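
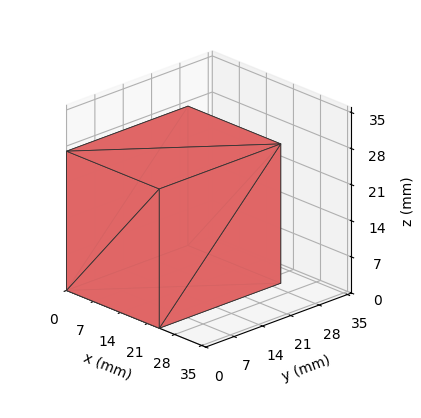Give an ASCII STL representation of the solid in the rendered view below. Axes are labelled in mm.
Reading the render: the shape is a rectangular box, roughly 24 × 30 mm footprint and 27 mm tall (dimensions read to the nearest mm from the axis ticks). For the STL, each face is triangulated and given an outward normal.

solid part
  facet normal 0.0000 0.0000 -1.0000
    outer loop
      vertex 24.0 30.0 0.0
      vertex 24.0 0.0 0.0
      vertex 0.0 0.0 0.0
    endloop
  endfacet
  facet normal 0.0000 0.0000 -1.0000
    outer loop
      vertex 0.0 30.0 0.0
      vertex 24.0 30.0 0.0
      vertex 0.0 0.0 0.0
    endloop
  endfacet
  facet normal 0.0000 0.0000 1.0000
    outer loop
      vertex 0.0 0.0 27.0
      vertex 24.0 0.0 27.0
      vertex 24.0 30.0 27.0
    endloop
  endfacet
  facet normal 0.0000 0.0000 1.0000
    outer loop
      vertex 0.0 0.0 27.0
      vertex 24.0 30.0 27.0
      vertex 0.0 30.0 27.0
    endloop
  endfacet
  facet normal 0.0000 -1.0000 0.0000
    outer loop
      vertex 0.0 0.0 0.0
      vertex 24.0 0.0 0.0
      vertex 24.0 0.0 27.0
    endloop
  endfacet
  facet normal 0.0000 -1.0000 0.0000
    outer loop
      vertex 0.0 0.0 0.0
      vertex 24.0 0.0 27.0
      vertex 0.0 0.0 27.0
    endloop
  endfacet
  facet normal 0.0000 1.0000 0.0000
    outer loop
      vertex 24.0 30.0 27.0
      vertex 24.0 30.0 0.0
      vertex 0.0 30.0 0.0
    endloop
  endfacet
  facet normal 0.0000 1.0000 0.0000
    outer loop
      vertex 0.0 30.0 27.0
      vertex 24.0 30.0 27.0
      vertex 0.0 30.0 0.0
    endloop
  endfacet
  facet normal -1.0000 0.0000 0.0000
    outer loop
      vertex 0.0 30.0 27.0
      vertex 0.0 30.0 0.0
      vertex 0.0 0.0 0.0
    endloop
  endfacet
  facet normal -1.0000 0.0000 0.0000
    outer loop
      vertex 0.0 0.0 27.0
      vertex 0.0 30.0 27.0
      vertex 0.0 0.0 0.0
    endloop
  endfacet
  facet normal 1.0000 0.0000 0.0000
    outer loop
      vertex 24.0 0.0 0.0
      vertex 24.0 30.0 0.0
      vertex 24.0 30.0 27.0
    endloop
  endfacet
  facet normal 1.0000 0.0000 0.0000
    outer loop
      vertex 24.0 0.0 0.0
      vertex 24.0 30.0 27.0
      vertex 24.0 0.0 27.0
    endloop
  endfacet
endsolid part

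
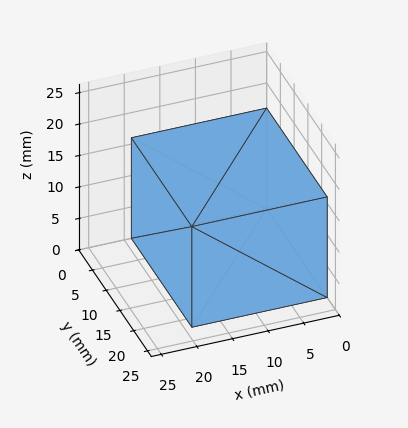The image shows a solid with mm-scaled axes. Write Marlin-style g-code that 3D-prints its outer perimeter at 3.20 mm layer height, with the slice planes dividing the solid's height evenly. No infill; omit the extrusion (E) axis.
Reading the render: the shape is a rectangular box, roughly 19 × 22 mm footprint and 16 mm tall (dimensions read to the nearest mm from the axis ticks). For the g-code, the solid's height is divided into equal slices at the stated Δz and each level perimeter traced with G1 moves after a G0 lift.

; perimeter-only toolpath
G21 ; units = mm
G90 ; absolute positioning
G28 ; home
; layer 1
G0 Z3.20
G0 X0.00 Y0.00
G1 X19.00 Y0.00
G1 X19.00 Y22.00
G1 X0.00 Y22.00
G1 X0.00 Y0.00
; layer 2
G0 Z6.40
G0 X0.00 Y0.00
G1 X19.00 Y0.00
G1 X19.00 Y22.00
G1 X0.00 Y22.00
G1 X0.00 Y0.00
; layer 3
G0 Z9.60
G0 X0.00 Y0.00
G1 X19.00 Y0.00
G1 X19.00 Y22.00
G1 X0.00 Y22.00
G1 X0.00 Y0.00
; layer 4
G0 Z12.80
G0 X0.00 Y0.00
G1 X19.00 Y0.00
G1 X19.00 Y22.00
G1 X0.00 Y22.00
G1 X0.00 Y0.00
; layer 5
G0 Z16.00
G0 X0.00 Y0.00
G1 X19.00 Y0.00
G1 X19.00 Y22.00
G1 X0.00 Y22.00
G1 X0.00 Y0.00
M2 ; end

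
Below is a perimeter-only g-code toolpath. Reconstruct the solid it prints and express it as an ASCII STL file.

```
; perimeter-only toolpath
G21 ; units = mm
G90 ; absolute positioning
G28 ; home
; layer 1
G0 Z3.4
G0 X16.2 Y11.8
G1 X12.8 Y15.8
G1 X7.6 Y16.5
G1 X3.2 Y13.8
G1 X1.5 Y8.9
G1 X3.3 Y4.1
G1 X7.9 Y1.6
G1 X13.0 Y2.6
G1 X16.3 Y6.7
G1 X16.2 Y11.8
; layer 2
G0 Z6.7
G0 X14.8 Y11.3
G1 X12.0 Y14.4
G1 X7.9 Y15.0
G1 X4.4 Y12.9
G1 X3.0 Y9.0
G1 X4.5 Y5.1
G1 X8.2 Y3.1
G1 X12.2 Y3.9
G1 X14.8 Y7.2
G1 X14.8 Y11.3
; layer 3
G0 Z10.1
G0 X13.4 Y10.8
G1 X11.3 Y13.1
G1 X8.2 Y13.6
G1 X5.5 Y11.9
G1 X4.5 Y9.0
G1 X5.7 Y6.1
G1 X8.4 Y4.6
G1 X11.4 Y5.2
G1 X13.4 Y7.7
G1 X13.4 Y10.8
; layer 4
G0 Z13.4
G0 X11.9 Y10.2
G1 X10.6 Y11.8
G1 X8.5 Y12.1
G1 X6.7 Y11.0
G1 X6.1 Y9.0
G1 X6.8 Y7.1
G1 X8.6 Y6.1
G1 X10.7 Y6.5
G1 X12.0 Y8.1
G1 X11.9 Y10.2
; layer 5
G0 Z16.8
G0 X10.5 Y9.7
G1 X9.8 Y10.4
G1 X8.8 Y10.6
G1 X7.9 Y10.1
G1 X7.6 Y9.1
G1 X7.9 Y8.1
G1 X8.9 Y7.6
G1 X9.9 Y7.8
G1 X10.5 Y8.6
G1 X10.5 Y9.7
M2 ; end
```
solid part
  facet normal 0.0000 0.0000 -1.0000
    outer loop
      vertex 7.3 18.0 0.0
      vertex 13.5 17.1 0.0
      vertex 17.6 12.4 0.0
    endloop
  endfacet
  facet normal 0.0000 0.0000 -1.0000
    outer loop
      vertex 2.0 14.8 0.0
      vertex 7.3 18.0 0.0
      vertex 17.6 12.4 0.0
    endloop
  endfacet
  facet normal 0.0000 0.0000 -1.0000
    outer loop
      vertex 0.0 8.9 0.0
      vertex 2.0 14.8 0.0
      vertex 17.6 12.4 0.0
    endloop
  endfacet
  facet normal 0.0000 0.0000 -1.0000
    outer loop
      vertex 2.2 3.1 0.0
      vertex 0.0 8.9 0.0
      vertex 17.6 12.4 0.0
    endloop
  endfacet
  facet normal 0.0000 0.0000 -1.0000
    outer loop
      vertex 7.7 0.1 0.0
      vertex 2.2 3.1 0.0
      vertex 17.6 12.4 0.0
    endloop
  endfacet
  facet normal 0.0000 0.0000 -1.0000
    outer loop
      vertex 13.8 1.3 0.0
      vertex 7.7 0.1 0.0
      vertex 17.6 12.4 0.0
    endloop
  endfacet
  facet normal 0.0000 0.0000 -1.0000
    outer loop
      vertex 17.7 6.2 0.0
      vertex 13.8 1.3 0.0
      vertex 17.6 12.4 0.0
    endloop
  endfacet
  facet normal 0.6931 0.6046 0.3924
    outer loop
      vertex 17.6 12.4 0.0
      vertex 13.5 17.1 0.0
      vertex 9.1 9.1 20.1
    endloop
  endfacet
  facet normal 0.1322 0.9107 0.3914
    outer loop
      vertex 13.5 17.1 0.0
      vertex 7.3 18.0 0.0
      vertex 9.1 9.1 20.1
    endloop
  endfacet
  facet normal -0.4756 0.7878 0.3914
    outer loop
      vertex 7.3 18.0 0.0
      vertex 2.0 14.8 0.0
      vertex 9.1 9.1 20.1
    endloop
  endfacet
  facet normal -0.8714 0.2954 0.3916
    outer loop
      vertex 2.0 14.8 0.0
      vertex 0.0 8.9 0.0
      vertex 9.1 9.1 20.1
    endloop
  endfacet
  facet normal -0.8599 -0.3262 0.3926
    outer loop
      vertex 0.0 8.9 0.0
      vertex 2.2 3.1 0.0
      vertex 9.1 9.1 20.1
    endloop
  endfacet
  facet normal -0.4405 -0.8075 0.3923
    outer loop
      vertex 2.2 3.1 0.0
      vertex 7.7 0.1 0.0
      vertex 9.1 9.1 20.1
    endloop
  endfacet
  facet normal 0.1776 -0.9027 0.3918
    outer loop
      vertex 7.7 0.1 0.0
      vertex 13.8 1.3 0.0
      vertex 9.1 9.1 20.1
    endloop
  endfacet
  facet normal 0.7202 -0.5732 0.3908
    outer loop
      vertex 13.8 1.3 0.0
      vertex 17.7 6.2 0.0
      vertex 9.1 9.1 20.1
    endloop
  endfacet
  facet normal 0.9201 0.0148 0.3915
    outer loop
      vertex 17.7 6.2 0.0
      vertex 17.6 12.4 0.0
      vertex 9.1 9.1 20.1
    endloop
  endfacet
endsolid part

The G0 Z moves step by Δz≈3.4 mm. The G1 loops shrink linearly with z, so the solid tapers from its base footprint up to z≈20.1. Closing with a flat bottom cap and the tapered top and triangulating gives 16 facets — a regular 9-sided pyramid, base circumscribed radius ≈ 9.1 mm, apex at z ≈ 20.1 mm.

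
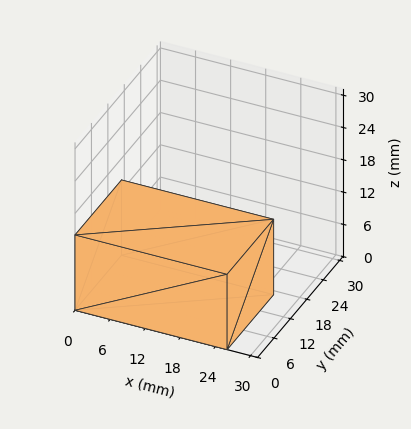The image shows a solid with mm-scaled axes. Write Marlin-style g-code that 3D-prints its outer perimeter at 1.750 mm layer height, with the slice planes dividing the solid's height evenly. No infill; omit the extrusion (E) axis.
Reading the render: the shape is a rectangular box, roughly 26 × 17 mm footprint and 14 mm tall (dimensions read to the nearest mm from the axis ticks). For the g-code, the solid's height is divided into equal slices at the stated Δz and each level perimeter traced with G1 moves after a G0 lift.

; perimeter-only toolpath
G21 ; units = mm
G90 ; absolute positioning
G28 ; home
; layer 1
G0 Z1.750
G0 X0.000 Y0.000
G1 X26.000 Y0.000
G1 X26.000 Y17.000
G1 X0.000 Y17.000
G1 X0.000 Y0.000
; layer 2
G0 Z3.500
G0 X0.000 Y0.000
G1 X26.000 Y0.000
G1 X26.000 Y17.000
G1 X0.000 Y17.000
G1 X0.000 Y0.000
; layer 3
G0 Z5.250
G0 X0.000 Y0.000
G1 X26.000 Y0.000
G1 X26.000 Y17.000
G1 X0.000 Y17.000
G1 X0.000 Y0.000
; layer 4
G0 Z7.000
G0 X0.000 Y0.000
G1 X26.000 Y0.000
G1 X26.000 Y17.000
G1 X0.000 Y17.000
G1 X0.000 Y0.000
; layer 5
G0 Z8.750
G0 X0.000 Y0.000
G1 X26.000 Y0.000
G1 X26.000 Y17.000
G1 X0.000 Y17.000
G1 X0.000 Y0.000
; layer 6
G0 Z10.500
G0 X0.000 Y0.000
G1 X26.000 Y0.000
G1 X26.000 Y17.000
G1 X0.000 Y17.000
G1 X0.000 Y0.000
; layer 7
G0 Z12.250
G0 X0.000 Y0.000
G1 X26.000 Y0.000
G1 X26.000 Y17.000
G1 X0.000 Y17.000
G1 X0.000 Y0.000
; layer 8
G0 Z14.000
G0 X0.000 Y0.000
G1 X26.000 Y0.000
G1 X26.000 Y17.000
G1 X0.000 Y17.000
G1 X0.000 Y0.000
M2 ; end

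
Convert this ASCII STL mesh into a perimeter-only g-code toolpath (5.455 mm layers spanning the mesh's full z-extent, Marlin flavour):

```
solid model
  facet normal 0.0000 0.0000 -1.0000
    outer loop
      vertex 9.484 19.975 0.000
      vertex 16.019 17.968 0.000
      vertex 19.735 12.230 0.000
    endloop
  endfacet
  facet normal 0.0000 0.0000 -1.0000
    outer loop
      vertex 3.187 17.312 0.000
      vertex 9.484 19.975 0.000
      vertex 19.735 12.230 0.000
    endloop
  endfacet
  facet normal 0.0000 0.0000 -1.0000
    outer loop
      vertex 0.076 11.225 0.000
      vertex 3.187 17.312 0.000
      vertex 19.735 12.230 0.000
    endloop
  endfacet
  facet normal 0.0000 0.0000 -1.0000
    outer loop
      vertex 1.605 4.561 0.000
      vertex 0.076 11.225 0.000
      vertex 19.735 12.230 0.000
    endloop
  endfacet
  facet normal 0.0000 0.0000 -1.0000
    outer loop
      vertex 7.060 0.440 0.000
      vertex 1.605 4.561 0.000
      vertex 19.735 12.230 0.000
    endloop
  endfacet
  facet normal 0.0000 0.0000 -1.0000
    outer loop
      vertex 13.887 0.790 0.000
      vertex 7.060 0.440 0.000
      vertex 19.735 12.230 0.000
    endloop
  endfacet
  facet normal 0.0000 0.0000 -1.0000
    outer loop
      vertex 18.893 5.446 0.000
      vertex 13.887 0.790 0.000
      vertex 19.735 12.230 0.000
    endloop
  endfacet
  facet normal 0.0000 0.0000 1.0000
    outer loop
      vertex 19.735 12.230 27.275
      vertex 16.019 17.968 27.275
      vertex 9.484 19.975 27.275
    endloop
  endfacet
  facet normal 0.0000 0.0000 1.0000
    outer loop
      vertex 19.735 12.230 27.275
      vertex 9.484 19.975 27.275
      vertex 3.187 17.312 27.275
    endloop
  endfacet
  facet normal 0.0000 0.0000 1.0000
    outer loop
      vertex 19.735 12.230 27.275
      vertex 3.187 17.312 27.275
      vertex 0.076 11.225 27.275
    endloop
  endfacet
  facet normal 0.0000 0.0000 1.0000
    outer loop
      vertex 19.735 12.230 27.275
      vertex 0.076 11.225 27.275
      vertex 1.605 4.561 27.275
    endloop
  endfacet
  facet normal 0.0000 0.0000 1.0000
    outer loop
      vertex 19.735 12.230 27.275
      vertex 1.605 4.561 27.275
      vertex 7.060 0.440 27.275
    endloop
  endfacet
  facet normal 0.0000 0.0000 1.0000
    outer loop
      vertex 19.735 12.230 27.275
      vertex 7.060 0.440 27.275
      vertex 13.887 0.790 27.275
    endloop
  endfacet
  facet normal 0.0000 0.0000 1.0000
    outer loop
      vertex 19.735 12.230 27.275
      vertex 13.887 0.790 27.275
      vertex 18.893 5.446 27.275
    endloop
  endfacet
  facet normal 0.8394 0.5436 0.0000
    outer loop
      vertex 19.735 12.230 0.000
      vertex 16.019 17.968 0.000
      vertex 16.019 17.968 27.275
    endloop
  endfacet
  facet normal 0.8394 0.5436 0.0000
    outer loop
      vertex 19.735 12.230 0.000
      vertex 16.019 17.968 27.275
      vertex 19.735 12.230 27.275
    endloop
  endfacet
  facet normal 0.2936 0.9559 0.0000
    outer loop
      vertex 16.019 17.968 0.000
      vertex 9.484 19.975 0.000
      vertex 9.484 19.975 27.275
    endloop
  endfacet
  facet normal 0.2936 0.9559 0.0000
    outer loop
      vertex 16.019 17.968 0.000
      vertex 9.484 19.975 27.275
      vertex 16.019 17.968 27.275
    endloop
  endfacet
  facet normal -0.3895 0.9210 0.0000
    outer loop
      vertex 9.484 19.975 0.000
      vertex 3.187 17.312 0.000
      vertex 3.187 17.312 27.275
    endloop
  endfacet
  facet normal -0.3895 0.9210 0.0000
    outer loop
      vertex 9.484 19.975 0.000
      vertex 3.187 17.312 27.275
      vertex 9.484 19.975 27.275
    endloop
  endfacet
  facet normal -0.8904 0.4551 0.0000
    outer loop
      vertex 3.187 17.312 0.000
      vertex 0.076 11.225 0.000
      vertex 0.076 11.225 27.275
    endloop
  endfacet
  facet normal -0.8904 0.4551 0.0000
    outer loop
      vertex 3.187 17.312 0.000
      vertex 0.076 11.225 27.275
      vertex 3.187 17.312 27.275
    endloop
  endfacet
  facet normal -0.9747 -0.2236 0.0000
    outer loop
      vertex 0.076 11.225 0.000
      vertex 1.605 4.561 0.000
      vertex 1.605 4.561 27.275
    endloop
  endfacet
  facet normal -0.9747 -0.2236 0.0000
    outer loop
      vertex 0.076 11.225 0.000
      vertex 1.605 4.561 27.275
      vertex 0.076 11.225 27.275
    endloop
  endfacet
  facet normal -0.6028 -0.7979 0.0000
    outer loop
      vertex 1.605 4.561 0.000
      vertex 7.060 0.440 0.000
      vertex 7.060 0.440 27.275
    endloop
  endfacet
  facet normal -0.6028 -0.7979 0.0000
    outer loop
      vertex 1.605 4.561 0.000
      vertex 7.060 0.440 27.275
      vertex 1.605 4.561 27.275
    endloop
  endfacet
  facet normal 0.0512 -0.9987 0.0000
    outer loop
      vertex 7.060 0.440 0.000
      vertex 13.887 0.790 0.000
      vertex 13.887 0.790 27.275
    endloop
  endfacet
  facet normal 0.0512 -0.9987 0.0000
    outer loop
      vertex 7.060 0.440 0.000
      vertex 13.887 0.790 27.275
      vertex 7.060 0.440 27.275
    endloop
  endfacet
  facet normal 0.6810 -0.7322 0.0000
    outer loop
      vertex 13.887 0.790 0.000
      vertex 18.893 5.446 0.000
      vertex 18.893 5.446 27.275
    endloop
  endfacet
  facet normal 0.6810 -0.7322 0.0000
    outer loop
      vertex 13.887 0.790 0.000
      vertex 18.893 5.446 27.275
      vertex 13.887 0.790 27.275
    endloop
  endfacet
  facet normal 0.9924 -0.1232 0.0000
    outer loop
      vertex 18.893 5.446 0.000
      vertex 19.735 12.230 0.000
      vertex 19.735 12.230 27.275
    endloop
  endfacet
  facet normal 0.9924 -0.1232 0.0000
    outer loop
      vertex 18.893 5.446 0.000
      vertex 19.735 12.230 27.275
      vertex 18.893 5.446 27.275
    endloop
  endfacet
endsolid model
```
; perimeter-only toolpath
G21 ; units = mm
G90 ; absolute positioning
G28 ; home
; layer 1
G0 Z5.455
G0 X19.735 Y12.230
G1 X16.019 Y17.968
G1 X9.484 Y19.975
G1 X3.187 Y17.312
G1 X0.076 Y11.225
G1 X1.605 Y4.561
G1 X7.060 Y0.440
G1 X13.887 Y0.790
G1 X18.893 Y5.446
G1 X19.735 Y12.230
; layer 2
G0 Z10.910
G0 X19.735 Y12.230
G1 X16.019 Y17.968
G1 X9.484 Y19.975
G1 X3.187 Y17.312
G1 X0.076 Y11.225
G1 X1.605 Y4.561
G1 X7.060 Y0.440
G1 X13.887 Y0.790
G1 X18.893 Y5.446
G1 X19.735 Y12.230
; layer 3
G0 Z16.365
G0 X19.735 Y12.230
G1 X16.019 Y17.968
G1 X9.484 Y19.975
G1 X3.187 Y17.312
G1 X0.076 Y11.225
G1 X1.605 Y4.561
G1 X7.060 Y0.440
G1 X13.887 Y0.790
G1 X18.893 Y5.446
G1 X19.735 Y12.230
; layer 4
G0 Z21.820
G0 X19.735 Y12.230
G1 X16.019 Y17.968
G1 X9.484 Y19.975
G1 X3.187 Y17.312
G1 X0.076 Y11.225
G1 X1.605 Y4.561
G1 X7.060 Y0.440
G1 X13.887 Y0.790
G1 X18.893 Y5.446
G1 X19.735 Y12.230
; layer 5
G0 Z27.275
G0 X19.735 Y12.230
G1 X16.019 Y17.968
G1 X9.484 Y19.975
G1 X3.187 Y17.312
G1 X0.076 Y11.225
G1 X1.605 Y4.561
G1 X7.060 Y0.440
G1 X13.887 Y0.790
G1 X18.893 Y5.446
G1 X19.735 Y12.230
M2 ; end

The solid is a regular 9-sided prism (a cylinder approximated with 9 flat sides), circumscribed radius ≈ 9.99 mm, height ≈ 27.3 mm. Slicing at Δz = 5.455 mm — 5 equal slices spanning the solid's height, so layer i sits at z = i·h/5 — gives 5 non-empty perimeters. Each is a 9-segment closed polygon; G0 lifts to the layer z and rapids to the start vertex, then G1 traces the edges.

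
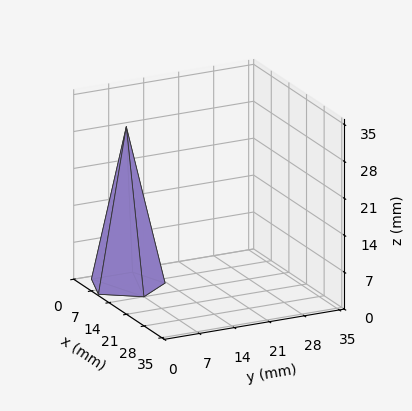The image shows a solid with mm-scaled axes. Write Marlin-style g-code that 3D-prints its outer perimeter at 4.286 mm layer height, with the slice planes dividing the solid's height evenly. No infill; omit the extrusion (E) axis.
Reading the render: the shape is a regular 5-sided pyramid, base circumscribed radius ≈ 7 mm, apex at z ≈ 30 mm (dimensions read to the nearest mm from the axis ticks). For the g-code, the solid's height is divided into equal slices at the stated Δz and each level perimeter traced with G1 moves after a G0 lift.

; perimeter-only toolpath
G21 ; units = mm
G90 ; absolute positioning
G28 ; home
; layer 1
G0 Z4.286
G0 X13.000 Y7.000
G1 X8.854 Y12.706
G1 X2.146 Y10.526
G1 X2.146 Y3.474
G1 X8.854 Y1.294
G1 X13.000 Y7.000
; layer 2
G0 Z8.571
G0 X12.000 Y7.000
G1 X8.545 Y11.755
G1 X2.955 Y9.939
G1 X2.955 Y4.061
G1 X8.545 Y2.245
G1 X12.000 Y7.000
; layer 3
G0 Z12.857
G0 X11.000 Y7.000
G1 X8.236 Y10.804
G1 X3.764 Y9.351
G1 X3.764 Y4.649
G1 X8.236 Y3.196
G1 X11.000 Y7.000
; layer 4
G0 Z17.143
G0 X10.000 Y7.000
G1 X7.927 Y9.853
G1 X4.573 Y8.763
G1 X4.573 Y5.237
G1 X7.927 Y4.147
G1 X10.000 Y7.000
; layer 5
G0 Z21.429
G0 X9.000 Y7.000
G1 X7.618 Y8.902
G1 X5.382 Y8.175
G1 X5.382 Y5.825
G1 X7.618 Y5.098
G1 X9.000 Y7.000
; layer 6
G0 Z25.714
G0 X8.000 Y7.000
G1 X7.309 Y7.951
G1 X6.191 Y7.588
G1 X6.191 Y6.412
G1 X7.309 Y6.049
G1 X8.000 Y7.000
M2 ; end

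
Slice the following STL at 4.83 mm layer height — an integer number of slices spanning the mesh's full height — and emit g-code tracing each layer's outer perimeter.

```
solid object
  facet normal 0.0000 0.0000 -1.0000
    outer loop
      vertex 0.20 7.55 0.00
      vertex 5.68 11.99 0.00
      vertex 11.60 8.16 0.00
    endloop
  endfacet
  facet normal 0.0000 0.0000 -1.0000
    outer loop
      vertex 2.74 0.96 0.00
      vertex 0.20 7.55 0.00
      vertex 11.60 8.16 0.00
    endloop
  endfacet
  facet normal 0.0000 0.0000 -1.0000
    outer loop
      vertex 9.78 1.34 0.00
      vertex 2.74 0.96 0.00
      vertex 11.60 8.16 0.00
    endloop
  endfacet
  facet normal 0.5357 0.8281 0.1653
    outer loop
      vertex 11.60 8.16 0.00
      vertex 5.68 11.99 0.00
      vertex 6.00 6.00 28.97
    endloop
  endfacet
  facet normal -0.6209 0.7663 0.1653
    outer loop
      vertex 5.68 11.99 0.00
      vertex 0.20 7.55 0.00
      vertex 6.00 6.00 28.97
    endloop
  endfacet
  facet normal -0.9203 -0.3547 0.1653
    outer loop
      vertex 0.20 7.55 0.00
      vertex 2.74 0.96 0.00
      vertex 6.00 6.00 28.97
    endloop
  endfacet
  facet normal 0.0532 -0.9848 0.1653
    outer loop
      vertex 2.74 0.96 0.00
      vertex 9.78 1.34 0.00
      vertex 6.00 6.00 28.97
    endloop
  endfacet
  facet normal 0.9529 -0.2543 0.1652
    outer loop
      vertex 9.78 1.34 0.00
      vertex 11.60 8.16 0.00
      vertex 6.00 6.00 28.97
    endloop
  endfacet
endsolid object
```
; perimeter-only toolpath
G21 ; units = mm
G90 ; absolute positioning
G28 ; home
; layer 1
G0 Z4.83
G0 X10.67 Y7.80
G1 X5.73 Y10.99
G1 X1.17 Y7.29
G1 X3.28 Y1.80
G1 X9.15 Y2.12
G1 X10.67 Y7.80
; layer 2
G0 Z9.66
G0 X9.73 Y7.44
G1 X5.79 Y9.99
G1 X2.13 Y7.03
G1 X3.83 Y2.64
G1 X8.52 Y2.89
G1 X9.73 Y7.44
; layer 3
G0 Z14.48
G0 X8.80 Y7.08
G1 X5.84 Y9.00
G1 X3.10 Y6.78
G1 X4.37 Y3.48
G1 X7.89 Y3.67
G1 X8.80 Y7.08
; layer 4
G0 Z19.31
G0 X7.87 Y6.72
G1 X5.89 Y8.00
G1 X4.07 Y6.52
G1 X4.91 Y4.32
G1 X7.26 Y4.45
G1 X7.87 Y6.72
; layer 5
G0 Z24.14
G0 X6.93 Y6.36
G1 X5.95 Y7.00
G1 X5.03 Y6.26
G1 X5.46 Y5.16
G1 X6.63 Y5.22
G1 X6.93 Y6.36
M2 ; end

The solid is a regular 5-sided pyramid, base circumscribed radius ≈ 6 mm, apex at z ≈ 29 mm. Slicing at Δz = 4.83 mm — 6 equal slices spanning the solid's height, so layer i sits at z = i·h/6 — gives 5 non-empty perimeters. Each is a 5-segment closed polygon; G0 lifts to the layer z and rapids to the start vertex, then G1 traces the edges. The cross-section shrinks linearly with z (the slice at the apex is degenerate and omitted).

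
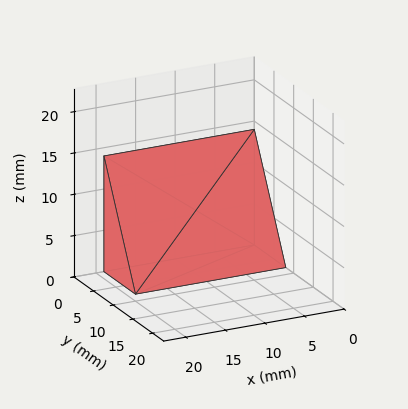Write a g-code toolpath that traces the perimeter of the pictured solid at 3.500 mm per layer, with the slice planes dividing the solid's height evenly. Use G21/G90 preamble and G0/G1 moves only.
Reading the render: the shape is a wedge (ramp): 19 × 8 mm base, rising to 14 mm along the y=0 edge and sloping linearly to z=0 at y=8 (dimensions read to the nearest mm from the axis ticks). For the g-code, the solid's height is divided into equal slices at the stated Δz and each level perimeter traced with G1 moves after a G0 lift.

; perimeter-only toolpath
G21 ; units = mm
G90 ; absolute positioning
G28 ; home
; layer 1
G0 Z3.500
G0 X0.000 Y0.000
G1 X19.000 Y0.000
G1 X19.000 Y6.000
G1 X0.000 Y6.000
G1 X0.000 Y0.000
; layer 2
G0 Z7.000
G0 X0.000 Y0.000
G1 X19.000 Y0.000
G1 X19.000 Y4.000
G1 X0.000 Y4.000
G1 X0.000 Y0.000
; layer 3
G0 Z10.500
G0 X0.000 Y0.000
G1 X19.000 Y0.000
G1 X19.000 Y2.000
G1 X0.000 Y2.000
G1 X0.000 Y0.000
M2 ; end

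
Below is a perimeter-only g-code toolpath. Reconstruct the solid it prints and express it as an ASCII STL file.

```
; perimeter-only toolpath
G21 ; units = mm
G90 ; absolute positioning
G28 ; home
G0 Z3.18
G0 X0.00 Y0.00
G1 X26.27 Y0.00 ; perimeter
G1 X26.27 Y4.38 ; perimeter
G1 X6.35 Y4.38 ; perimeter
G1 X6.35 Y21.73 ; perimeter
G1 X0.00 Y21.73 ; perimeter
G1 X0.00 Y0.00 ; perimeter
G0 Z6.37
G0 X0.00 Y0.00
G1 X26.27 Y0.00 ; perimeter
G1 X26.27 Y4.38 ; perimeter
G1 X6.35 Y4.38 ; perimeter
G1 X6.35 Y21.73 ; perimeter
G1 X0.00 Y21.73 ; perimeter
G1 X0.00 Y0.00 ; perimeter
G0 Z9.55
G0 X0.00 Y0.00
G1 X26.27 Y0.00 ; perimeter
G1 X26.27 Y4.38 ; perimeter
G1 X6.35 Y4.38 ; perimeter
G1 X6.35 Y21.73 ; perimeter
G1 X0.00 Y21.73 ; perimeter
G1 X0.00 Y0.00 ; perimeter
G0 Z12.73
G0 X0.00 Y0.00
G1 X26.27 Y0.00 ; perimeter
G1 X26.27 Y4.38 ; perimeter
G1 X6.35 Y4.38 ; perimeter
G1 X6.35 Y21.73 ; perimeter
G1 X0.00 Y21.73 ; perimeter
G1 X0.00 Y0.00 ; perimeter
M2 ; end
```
solid part
  facet normal 0.0000 0.0000 -1.0000
    outer loop
      vertex 26.27 4.38 0.00
      vertex 26.27 0.00 0.00
      vertex 0.00 0.00 0.00
    endloop
  endfacet
  facet normal 0.0000 0.0000 -1.0000
    outer loop
      vertex 6.35 4.38 0.00
      vertex 26.27 4.38 0.00
      vertex 0.00 0.00 0.00
    endloop
  endfacet
  facet normal 0.0000 0.0000 -1.0000
    outer loop
      vertex 6.35 21.73 0.00
      vertex 6.35 4.38 0.00
      vertex 0.00 0.00 0.00
    endloop
  endfacet
  facet normal 0.0000 0.0000 -1.0000
    outer loop
      vertex 0.00 21.73 0.00
      vertex 6.35 21.73 0.00
      vertex 0.00 0.00 0.00
    endloop
  endfacet
  facet normal 0.0000 0.0000 1.0000
    outer loop
      vertex 0.00 0.00 12.73
      vertex 26.27 0.00 12.73
      vertex 26.27 4.38 12.73
    endloop
  endfacet
  facet normal 0.0000 0.0000 1.0000
    outer loop
      vertex 0.00 0.00 12.73
      vertex 26.27 4.38 12.73
      vertex 6.35 4.38 12.73
    endloop
  endfacet
  facet normal 0.0000 0.0000 1.0000
    outer loop
      vertex 0.00 0.00 12.73
      vertex 6.35 4.38 12.73
      vertex 6.35 21.73 12.73
    endloop
  endfacet
  facet normal 0.0000 0.0000 1.0000
    outer loop
      vertex 0.00 0.00 12.73
      vertex 6.35 21.73 12.73
      vertex 0.00 21.73 12.73
    endloop
  endfacet
  facet normal 0.0000 -1.0000 0.0000
    outer loop
      vertex 0.00 0.00 0.00
      vertex 26.27 0.00 0.00
      vertex 26.27 0.00 12.73
    endloop
  endfacet
  facet normal 0.0000 -1.0000 0.0000
    outer loop
      vertex 0.00 0.00 0.00
      vertex 26.27 0.00 12.73
      vertex 0.00 0.00 12.73
    endloop
  endfacet
  facet normal 1.0000 0.0000 0.0000
    outer loop
      vertex 26.27 0.00 0.00
      vertex 26.27 4.38 0.00
      vertex 26.27 4.38 12.73
    endloop
  endfacet
  facet normal 1.0000 0.0000 0.0000
    outer loop
      vertex 26.27 0.00 0.00
      vertex 26.27 4.38 12.73
      vertex 26.27 0.00 12.73
    endloop
  endfacet
  facet normal 0.0000 1.0000 0.0000
    outer loop
      vertex 26.27 4.38 0.00
      vertex 6.35 4.38 0.00
      vertex 6.35 4.38 12.73
    endloop
  endfacet
  facet normal 0.0000 1.0000 0.0000
    outer loop
      vertex 26.27 4.38 0.00
      vertex 6.35 4.38 12.73
      vertex 26.27 4.38 12.73
    endloop
  endfacet
  facet normal 1.0000 0.0000 0.0000
    outer loop
      vertex 6.35 4.38 0.00
      vertex 6.35 21.73 0.00
      vertex 6.35 21.73 12.73
    endloop
  endfacet
  facet normal 1.0000 0.0000 0.0000
    outer loop
      vertex 6.35 4.38 0.00
      vertex 6.35 21.73 12.73
      vertex 6.35 4.38 12.73
    endloop
  endfacet
  facet normal 0.0000 1.0000 0.0000
    outer loop
      vertex 6.35 21.73 0.00
      vertex 0.00 21.73 0.00
      vertex 0.00 21.73 12.73
    endloop
  endfacet
  facet normal 0.0000 1.0000 0.0000
    outer loop
      vertex 6.35 21.73 0.00
      vertex 0.00 21.73 12.73
      vertex 6.35 21.73 12.73
    endloop
  endfacet
  facet normal -1.0000 0.0000 0.0000
    outer loop
      vertex 0.00 21.73 0.00
      vertex 0.00 0.00 0.00
      vertex 0.00 0.00 12.73
    endloop
  endfacet
  facet normal -1.0000 0.0000 0.0000
    outer loop
      vertex 0.00 21.73 0.00
      vertex 0.00 0.00 12.73
      vertex 0.00 21.73 12.73
    endloop
  endfacet
endsolid part

The G0 Z moves step by Δz≈3.18 mm. Every layer's G1 loop is the same polygon, so the solid is a straight extrusion of it from z=0 to z≈12.7. Closing with flat bottom and top caps and triangulating gives 20 facets — an L-shaped prism: outer 26.3 × 21.7 mm, arm thicknesses ≈ 4.38 mm (horizontal) and 6.35 mm (vertical), extruded 12.7 mm in z.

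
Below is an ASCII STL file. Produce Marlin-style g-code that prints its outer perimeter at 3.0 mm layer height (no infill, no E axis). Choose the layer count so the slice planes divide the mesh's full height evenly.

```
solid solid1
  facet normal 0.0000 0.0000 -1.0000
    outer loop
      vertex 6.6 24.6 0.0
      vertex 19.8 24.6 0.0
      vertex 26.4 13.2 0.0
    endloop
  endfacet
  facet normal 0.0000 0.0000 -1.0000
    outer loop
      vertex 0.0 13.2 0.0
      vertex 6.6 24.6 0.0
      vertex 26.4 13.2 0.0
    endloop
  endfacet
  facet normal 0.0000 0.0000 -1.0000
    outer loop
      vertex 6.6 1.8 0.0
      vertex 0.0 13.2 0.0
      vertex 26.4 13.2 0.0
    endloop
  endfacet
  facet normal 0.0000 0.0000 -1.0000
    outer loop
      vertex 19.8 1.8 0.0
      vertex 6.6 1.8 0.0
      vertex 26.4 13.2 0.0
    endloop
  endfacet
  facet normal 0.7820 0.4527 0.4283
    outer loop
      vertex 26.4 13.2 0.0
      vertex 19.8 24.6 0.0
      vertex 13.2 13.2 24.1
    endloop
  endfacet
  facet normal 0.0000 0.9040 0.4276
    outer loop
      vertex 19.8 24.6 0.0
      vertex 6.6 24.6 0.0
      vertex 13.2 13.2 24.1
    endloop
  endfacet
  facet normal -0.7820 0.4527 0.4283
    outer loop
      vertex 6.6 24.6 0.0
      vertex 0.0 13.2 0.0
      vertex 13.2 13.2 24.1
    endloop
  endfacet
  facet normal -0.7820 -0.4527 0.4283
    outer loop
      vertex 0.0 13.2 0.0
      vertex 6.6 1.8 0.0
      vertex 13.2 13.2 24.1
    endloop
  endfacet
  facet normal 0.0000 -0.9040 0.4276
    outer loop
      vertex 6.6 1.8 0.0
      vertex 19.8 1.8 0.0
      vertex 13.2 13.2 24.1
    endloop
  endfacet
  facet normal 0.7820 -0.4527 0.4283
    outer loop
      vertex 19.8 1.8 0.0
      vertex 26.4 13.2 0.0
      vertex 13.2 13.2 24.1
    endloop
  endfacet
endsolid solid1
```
; perimeter-only toolpath
G21 ; units = mm
G90 ; absolute positioning
G28 ; home
; layer 1
G0 Z3.0
G0 X24.7 Y13.2
G1 X19.0 Y23.2
G1 X7.4 Y23.2
G1 X1.6 Y13.2
G1 X7.4 Y3.2
G1 X19.0 Y3.2
G1 X24.7 Y13.2
; layer 2
G0 Z6.0
G0 X23.1 Y13.2
G1 X18.2 Y21.8
G1 X8.2 Y21.8
G1 X3.3 Y13.2
G1 X8.2 Y4.7
G1 X18.2 Y4.7
G1 X23.1 Y13.2
; layer 3
G0 Z9.0
G0 X21.4 Y13.2
G1 X17.3 Y20.3
G1 X9.1 Y20.3
G1 X4.9 Y13.2
G1 X9.1 Y6.1
G1 X17.3 Y6.1
G1 X21.4 Y13.2
; layer 4
G0 Z12.1
G0 X19.8 Y13.2
G1 X16.5 Y18.9
G1 X9.9 Y18.9
G1 X6.6 Y13.2
G1 X9.9 Y7.5
G1 X16.5 Y7.5
G1 X19.8 Y13.2
; layer 5
G0 Z15.1
G0 X18.1 Y13.2
G1 X15.7 Y17.5
G1 X10.7 Y17.5
G1 X8.2 Y13.2
G1 X10.7 Y8.9
G1 X15.7 Y8.9
G1 X18.1 Y13.2
; layer 6
G0 Z18.1
G0 X16.5 Y13.2
G1 X14.8 Y16.0
G1 X11.5 Y16.0
G1 X9.9 Y13.2
G1 X11.5 Y10.3
G1 X14.8 Y10.3
G1 X16.5 Y13.2
; layer 7
G0 Z21.1
G0 X14.8 Y13.2
G1 X14.0 Y14.6
G1 X12.4 Y14.6
G1 X11.5 Y13.2
G1 X12.4 Y11.8
G1 X14.0 Y11.8
G1 X14.8 Y13.2
M2 ; end

The solid is a regular 6-sided pyramid, base circumscribed radius ≈ 13.2 mm, apex at z ≈ 24.1 mm. Slicing at Δz = 3.0 mm — 8 equal slices spanning the solid's height, so layer i sits at z = i·h/8 — gives 7 non-empty perimeters. Each is a 6-segment closed polygon; G0 lifts to the layer z and rapids to the start vertex, then G1 traces the edges. The cross-section shrinks linearly with z (the slice at the apex is degenerate and omitted).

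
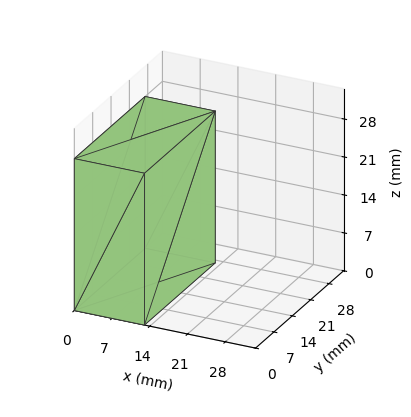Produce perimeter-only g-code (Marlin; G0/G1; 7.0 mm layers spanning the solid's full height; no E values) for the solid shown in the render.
Reading the render: the shape is a rectangular box, roughly 13 × 27 mm footprint and 28 mm tall (dimensions read to the nearest mm from the axis ticks). For the g-code, the solid's height is divided into equal slices at the stated Δz and each level perimeter traced with G1 moves after a G0 lift.

; perimeter-only toolpath
G21 ; units = mm
G90 ; absolute positioning
G28 ; home
; layer 1
G0 Z7.0
G0 X0.0 Y0.0
G1 X13.0 Y0.0
G1 X13.0 Y27.0
G1 X0.0 Y27.0
G1 X0.0 Y0.0
; layer 2
G0 Z14.0
G0 X0.0 Y0.0
G1 X13.0 Y0.0
G1 X13.0 Y27.0
G1 X0.0 Y27.0
G1 X0.0 Y0.0
; layer 3
G0 Z21.0
G0 X0.0 Y0.0
G1 X13.0 Y0.0
G1 X13.0 Y27.0
G1 X0.0 Y27.0
G1 X0.0 Y0.0
; layer 4
G0 Z28.0
G0 X0.0 Y0.0
G1 X13.0 Y0.0
G1 X13.0 Y27.0
G1 X0.0 Y27.0
G1 X0.0 Y0.0
M2 ; end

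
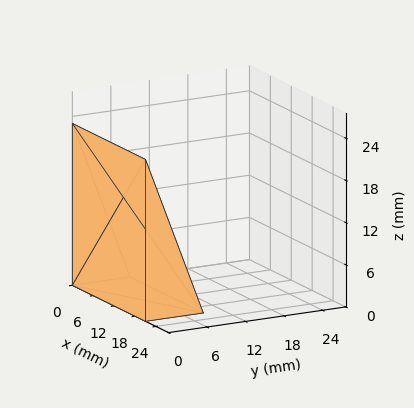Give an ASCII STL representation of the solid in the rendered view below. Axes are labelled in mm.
Reading the render: the shape is a wedge (ramp): 21 × 9 mm base, rising to 23 mm along the y=0 edge and sloping linearly to z=0 at y=9 (dimensions read to the nearest mm from the axis ticks). For the STL, each face is triangulated and given an outward normal.

solid part
  facet normal 0.0000 0.0000 -1.0000
    outer loop
      vertex 21.00 9.00 0.00
      vertex 21.00 0.00 0.00
      vertex 0.00 0.00 0.00
    endloop
  endfacet
  facet normal 0.0000 0.0000 -1.0000
    outer loop
      vertex 0.00 9.00 0.00
      vertex 21.00 9.00 0.00
      vertex 0.00 0.00 0.00
    endloop
  endfacet
  facet normal 0.0000 -1.0000 0.0000
    outer loop
      vertex 0.00 0.00 0.00
      vertex 21.00 0.00 0.00
      vertex 21.00 0.00 23.00
    endloop
  endfacet
  facet normal 0.0000 -1.0000 0.0000
    outer loop
      vertex 0.00 0.00 0.00
      vertex 21.00 0.00 23.00
      vertex 0.00 0.00 23.00
    endloop
  endfacet
  facet normal 0.0000 0.9312 0.3644
    outer loop
      vertex 0.00 0.00 23.00
      vertex 21.00 0.00 23.00
      vertex 21.00 9.00 0.00
    endloop
  endfacet
  facet normal 0.0000 0.9312 0.3644
    outer loop
      vertex 0.00 0.00 23.00
      vertex 21.00 9.00 0.00
      vertex 0.00 9.00 0.00
    endloop
  endfacet
  facet normal -1.0000 0.0000 0.0000
    outer loop
      vertex 0.00 0.00 23.00
      vertex 0.00 9.00 0.00
      vertex 0.00 0.00 0.00
    endloop
  endfacet
  facet normal 1.0000 0.0000 0.0000
    outer loop
      vertex 21.00 0.00 0.00
      vertex 21.00 9.00 0.00
      vertex 21.00 0.00 23.00
    endloop
  endfacet
endsolid part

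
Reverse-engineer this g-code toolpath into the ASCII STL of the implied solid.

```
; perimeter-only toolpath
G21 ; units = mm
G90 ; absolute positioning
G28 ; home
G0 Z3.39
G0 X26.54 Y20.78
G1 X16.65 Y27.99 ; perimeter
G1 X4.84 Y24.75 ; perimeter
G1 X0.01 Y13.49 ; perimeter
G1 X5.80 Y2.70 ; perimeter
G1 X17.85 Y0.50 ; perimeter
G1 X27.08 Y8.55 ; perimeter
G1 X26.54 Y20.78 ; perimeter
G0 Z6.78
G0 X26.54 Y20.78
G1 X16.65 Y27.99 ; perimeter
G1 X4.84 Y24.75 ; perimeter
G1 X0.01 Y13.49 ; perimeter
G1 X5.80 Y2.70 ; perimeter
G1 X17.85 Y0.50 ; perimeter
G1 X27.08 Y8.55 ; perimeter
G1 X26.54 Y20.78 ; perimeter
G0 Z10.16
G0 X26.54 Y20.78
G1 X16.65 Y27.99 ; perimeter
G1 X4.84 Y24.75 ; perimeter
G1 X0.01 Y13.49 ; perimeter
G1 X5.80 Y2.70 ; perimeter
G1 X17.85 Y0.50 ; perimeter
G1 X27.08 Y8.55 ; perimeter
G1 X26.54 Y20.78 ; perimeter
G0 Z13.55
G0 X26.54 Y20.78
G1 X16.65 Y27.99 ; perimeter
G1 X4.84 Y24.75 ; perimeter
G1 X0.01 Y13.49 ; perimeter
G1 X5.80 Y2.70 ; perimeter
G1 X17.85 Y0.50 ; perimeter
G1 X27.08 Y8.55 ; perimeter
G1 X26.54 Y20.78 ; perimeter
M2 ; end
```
solid part
  facet normal 0.0000 0.0000 -1.0000
    outer loop
      vertex 4.84 24.75 0.00
      vertex 16.65 27.99 0.00
      vertex 26.54 20.78 0.00
    endloop
  endfacet
  facet normal 0.0000 0.0000 -1.0000
    outer loop
      vertex 0.01 13.49 0.00
      vertex 4.84 24.75 0.00
      vertex 26.54 20.78 0.00
    endloop
  endfacet
  facet normal 0.0000 0.0000 -1.0000
    outer loop
      vertex 5.80 2.70 0.00
      vertex 0.01 13.49 0.00
      vertex 26.54 20.78 0.00
    endloop
  endfacet
  facet normal 0.0000 0.0000 -1.0000
    outer loop
      vertex 17.85 0.50 0.00
      vertex 5.80 2.70 0.00
      vertex 26.54 20.78 0.00
    endloop
  endfacet
  facet normal 0.0000 0.0000 -1.0000
    outer loop
      vertex 27.08 8.55 0.00
      vertex 17.85 0.50 0.00
      vertex 26.54 20.78 0.00
    endloop
  endfacet
  facet normal 0.0000 0.0000 1.0000
    outer loop
      vertex 26.54 20.78 13.55
      vertex 16.65 27.99 13.55
      vertex 4.84 24.75 13.55
    endloop
  endfacet
  facet normal 0.0000 0.0000 1.0000
    outer loop
      vertex 26.54 20.78 13.55
      vertex 4.84 24.75 13.55
      vertex 0.01 13.49 13.55
    endloop
  endfacet
  facet normal 0.0000 0.0000 1.0000
    outer loop
      vertex 26.54 20.78 13.55
      vertex 0.01 13.49 13.55
      vertex 5.80 2.70 13.55
    endloop
  endfacet
  facet normal 0.0000 0.0000 1.0000
    outer loop
      vertex 26.54 20.78 13.55
      vertex 5.80 2.70 13.55
      vertex 17.85 0.50 13.55
    endloop
  endfacet
  facet normal 0.0000 0.0000 1.0000
    outer loop
      vertex 26.54 20.78 13.55
      vertex 17.85 0.50 13.55
      vertex 27.08 8.55 13.55
    endloop
  endfacet
  facet normal 0.5891 0.8081 0.0000
    outer loop
      vertex 26.54 20.78 0.00
      vertex 16.65 27.99 0.00
      vertex 16.65 27.99 13.55
    endloop
  endfacet
  facet normal 0.5891 0.8081 0.0000
    outer loop
      vertex 26.54 20.78 0.00
      vertex 16.65 27.99 13.55
      vertex 26.54 20.78 13.55
    endloop
  endfacet
  facet normal -0.2646 0.9644 0.0000
    outer loop
      vertex 16.65 27.99 0.00
      vertex 4.84 24.75 0.00
      vertex 4.84 24.75 13.55
    endloop
  endfacet
  facet normal -0.2646 0.9644 0.0000
    outer loop
      vertex 16.65 27.99 0.00
      vertex 4.84 24.75 13.55
      vertex 16.65 27.99 13.55
    endloop
  endfacet
  facet normal -0.9190 0.3942 0.0000
    outer loop
      vertex 4.84 24.75 0.00
      vertex 0.01 13.49 0.00
      vertex 0.01 13.49 13.55
    endloop
  endfacet
  facet normal -0.9190 0.3942 0.0000
    outer loop
      vertex 4.84 24.75 0.00
      vertex 0.01 13.49 13.55
      vertex 4.84 24.75 13.55
    endloop
  endfacet
  facet normal -0.8812 -0.4728 0.0000
    outer loop
      vertex 0.01 13.49 0.00
      vertex 5.80 2.70 0.00
      vertex 5.80 2.70 13.55
    endloop
  endfacet
  facet normal -0.8812 -0.4728 0.0000
    outer loop
      vertex 0.01 13.49 0.00
      vertex 5.80 2.70 13.55
      vertex 0.01 13.49 13.55
    endloop
  endfacet
  facet normal -0.1796 -0.9837 0.0000
    outer loop
      vertex 5.80 2.70 0.00
      vertex 17.85 0.50 0.00
      vertex 17.85 0.50 13.55
    endloop
  endfacet
  facet normal -0.1796 -0.9837 0.0000
    outer loop
      vertex 5.80 2.70 0.00
      vertex 17.85 0.50 13.55
      vertex 5.80 2.70 13.55
    endloop
  endfacet
  facet normal 0.6573 -0.7536 0.0000
    outer loop
      vertex 17.85 0.50 0.00
      vertex 27.08 8.55 0.00
      vertex 27.08 8.55 13.55
    endloop
  endfacet
  facet normal 0.6573 -0.7536 0.0000
    outer loop
      vertex 17.85 0.50 0.00
      vertex 27.08 8.55 13.55
      vertex 17.85 0.50 13.55
    endloop
  endfacet
  facet normal 0.9990 0.0441 0.0000
    outer loop
      vertex 27.08 8.55 0.00
      vertex 26.54 20.78 0.00
      vertex 26.54 20.78 13.55
    endloop
  endfacet
  facet normal 0.9990 0.0441 0.0000
    outer loop
      vertex 27.08 8.55 0.00
      vertex 26.54 20.78 13.55
      vertex 27.08 8.55 13.55
    endloop
  endfacet
endsolid part

The G0 Z moves step by Δz≈3.39 mm. Every layer's G1 loop is the same polygon, so the solid is a straight extrusion of it from z=0 to z≈13.6. Closing with flat bottom and top caps and triangulating gives 24 facets — a regular 7-sided prism (a cylinder approximated with 7 flat sides), circumscribed radius ≈ 14.1 mm, height ≈ 13.6 mm.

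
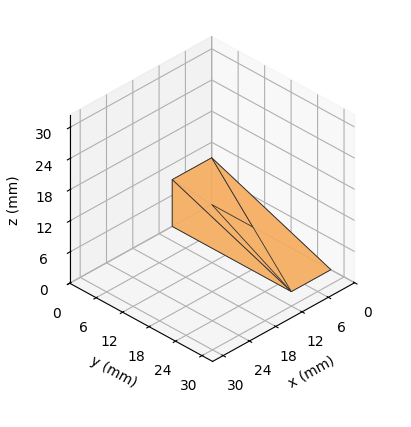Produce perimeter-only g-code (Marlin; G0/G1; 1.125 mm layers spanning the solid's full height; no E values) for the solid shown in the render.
Reading the render: the shape is a wedge (ramp): 9 × 27 mm base, rising to 9 mm along the y=0 edge and sloping linearly to z=0 at y=27 (dimensions read to the nearest mm from the axis ticks). For the g-code, the solid's height is divided into equal slices at the stated Δz and each level perimeter traced with G1 moves after a G0 lift.

; perimeter-only toolpath
G21 ; units = mm
G90 ; absolute positioning
G28 ; home
; layer 1
G0 Z1.125
G0 X0.000 Y0.000
G1 X9.000 Y0.000
G1 X9.000 Y23.625
G1 X0.000 Y23.625
G1 X0.000 Y0.000
; layer 2
G0 Z2.250
G0 X0.000 Y0.000
G1 X9.000 Y0.000
G1 X9.000 Y20.250
G1 X0.000 Y20.250
G1 X0.000 Y0.000
; layer 3
G0 Z3.375
G0 X0.000 Y0.000
G1 X9.000 Y0.000
G1 X9.000 Y16.875
G1 X0.000 Y16.875
G1 X0.000 Y0.000
; layer 4
G0 Z4.500
G0 X0.000 Y0.000
G1 X9.000 Y0.000
G1 X9.000 Y13.500
G1 X0.000 Y13.500
G1 X0.000 Y0.000
; layer 5
G0 Z5.625
G0 X0.000 Y0.000
G1 X9.000 Y0.000
G1 X9.000 Y10.125
G1 X0.000 Y10.125
G1 X0.000 Y0.000
; layer 6
G0 Z6.750
G0 X0.000 Y0.000
G1 X9.000 Y0.000
G1 X9.000 Y6.750
G1 X0.000 Y6.750
G1 X0.000 Y0.000
; layer 7
G0 Z7.875
G0 X0.000 Y0.000
G1 X9.000 Y0.000
G1 X9.000 Y3.375
G1 X0.000 Y3.375
G1 X0.000 Y0.000
M2 ; end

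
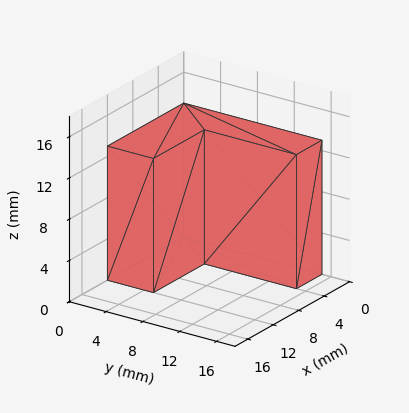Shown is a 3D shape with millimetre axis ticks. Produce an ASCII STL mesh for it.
Reading the render: the shape is an L-shaped prism: outer 12 × 15 mm, arm thicknesses ≈ 5 mm (horizontal) and 4 mm (vertical), extruded 13 mm in z (dimensions read to the nearest mm from the axis ticks). For the STL, each face is triangulated and given an outward normal.

solid part
  facet normal 0.0000 0.0000 -1.0000
    outer loop
      vertex 12.0 5.0 0.0
      vertex 12.0 0.0 0.0
      vertex 0.0 0.0 0.0
    endloop
  endfacet
  facet normal 0.0000 0.0000 -1.0000
    outer loop
      vertex 4.0 5.0 0.0
      vertex 12.0 5.0 0.0
      vertex 0.0 0.0 0.0
    endloop
  endfacet
  facet normal 0.0000 0.0000 -1.0000
    outer loop
      vertex 4.0 15.0 0.0
      vertex 4.0 5.0 0.0
      vertex 0.0 0.0 0.0
    endloop
  endfacet
  facet normal 0.0000 0.0000 -1.0000
    outer loop
      vertex 0.0 15.0 0.0
      vertex 4.0 15.0 0.0
      vertex 0.0 0.0 0.0
    endloop
  endfacet
  facet normal 0.0000 0.0000 1.0000
    outer loop
      vertex 0.0 0.0 13.0
      vertex 12.0 0.0 13.0
      vertex 12.0 5.0 13.0
    endloop
  endfacet
  facet normal 0.0000 0.0000 1.0000
    outer loop
      vertex 0.0 0.0 13.0
      vertex 12.0 5.0 13.0
      vertex 4.0 5.0 13.0
    endloop
  endfacet
  facet normal 0.0000 0.0000 1.0000
    outer loop
      vertex 0.0 0.0 13.0
      vertex 4.0 5.0 13.0
      vertex 4.0 15.0 13.0
    endloop
  endfacet
  facet normal 0.0000 0.0000 1.0000
    outer loop
      vertex 0.0 0.0 13.0
      vertex 4.0 15.0 13.0
      vertex 0.0 15.0 13.0
    endloop
  endfacet
  facet normal 0.0000 -1.0000 0.0000
    outer loop
      vertex 0.0 0.0 0.0
      vertex 12.0 0.0 0.0
      vertex 12.0 0.0 13.0
    endloop
  endfacet
  facet normal 0.0000 -1.0000 0.0000
    outer loop
      vertex 0.0 0.0 0.0
      vertex 12.0 0.0 13.0
      vertex 0.0 0.0 13.0
    endloop
  endfacet
  facet normal 1.0000 0.0000 0.0000
    outer loop
      vertex 12.0 0.0 0.0
      vertex 12.0 5.0 0.0
      vertex 12.0 5.0 13.0
    endloop
  endfacet
  facet normal 1.0000 0.0000 0.0000
    outer loop
      vertex 12.0 0.0 0.0
      vertex 12.0 5.0 13.0
      vertex 12.0 0.0 13.0
    endloop
  endfacet
  facet normal 0.0000 1.0000 0.0000
    outer loop
      vertex 12.0 5.0 0.0
      vertex 4.0 5.0 0.0
      vertex 4.0 5.0 13.0
    endloop
  endfacet
  facet normal 0.0000 1.0000 0.0000
    outer loop
      vertex 12.0 5.0 0.0
      vertex 4.0 5.0 13.0
      vertex 12.0 5.0 13.0
    endloop
  endfacet
  facet normal 1.0000 0.0000 0.0000
    outer loop
      vertex 4.0 5.0 0.0
      vertex 4.0 15.0 0.0
      vertex 4.0 15.0 13.0
    endloop
  endfacet
  facet normal 1.0000 0.0000 0.0000
    outer loop
      vertex 4.0 5.0 0.0
      vertex 4.0 15.0 13.0
      vertex 4.0 5.0 13.0
    endloop
  endfacet
  facet normal 0.0000 1.0000 0.0000
    outer loop
      vertex 4.0 15.0 0.0
      vertex 0.0 15.0 0.0
      vertex 0.0 15.0 13.0
    endloop
  endfacet
  facet normal 0.0000 1.0000 0.0000
    outer loop
      vertex 4.0 15.0 0.0
      vertex 0.0 15.0 13.0
      vertex 4.0 15.0 13.0
    endloop
  endfacet
  facet normal -1.0000 0.0000 0.0000
    outer loop
      vertex 0.0 15.0 0.0
      vertex 0.0 0.0 0.0
      vertex 0.0 0.0 13.0
    endloop
  endfacet
  facet normal -1.0000 0.0000 0.0000
    outer loop
      vertex 0.0 15.0 0.0
      vertex 0.0 0.0 13.0
      vertex 0.0 15.0 13.0
    endloop
  endfacet
endsolid part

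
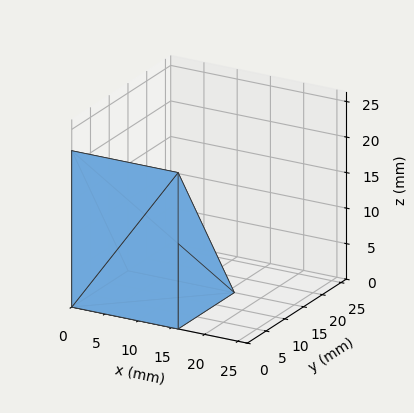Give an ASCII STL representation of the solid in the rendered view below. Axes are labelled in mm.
Reading the render: the shape is a wedge (ramp): 16 × 15 mm base, rising to 22 mm along the y=0 edge and sloping linearly to z=0 at y=15 (dimensions read to the nearest mm from the axis ticks). For the STL, each face is triangulated and given an outward normal.

solid part
  facet normal 0.0000 0.0000 -1.0000
    outer loop
      vertex 16.0 15.0 0.0
      vertex 16.0 0.0 0.0
      vertex 0.0 0.0 0.0
    endloop
  endfacet
  facet normal 0.0000 0.0000 -1.0000
    outer loop
      vertex 0.0 15.0 0.0
      vertex 16.0 15.0 0.0
      vertex 0.0 0.0 0.0
    endloop
  endfacet
  facet normal 0.0000 -1.0000 0.0000
    outer loop
      vertex 0.0 0.0 0.0
      vertex 16.0 0.0 0.0
      vertex 16.0 0.0 22.0
    endloop
  endfacet
  facet normal 0.0000 -1.0000 0.0000
    outer loop
      vertex 0.0 0.0 0.0
      vertex 16.0 0.0 22.0
      vertex 0.0 0.0 22.0
    endloop
  endfacet
  facet normal 0.0000 0.8262 0.5633
    outer loop
      vertex 0.0 0.0 22.0
      vertex 16.0 0.0 22.0
      vertex 16.0 15.0 0.0
    endloop
  endfacet
  facet normal 0.0000 0.8262 0.5633
    outer loop
      vertex 0.0 0.0 22.0
      vertex 16.0 15.0 0.0
      vertex 0.0 15.0 0.0
    endloop
  endfacet
  facet normal -1.0000 0.0000 0.0000
    outer loop
      vertex 0.0 0.0 22.0
      vertex 0.0 15.0 0.0
      vertex 0.0 0.0 0.0
    endloop
  endfacet
  facet normal 1.0000 0.0000 0.0000
    outer loop
      vertex 16.0 0.0 0.0
      vertex 16.0 15.0 0.0
      vertex 16.0 0.0 22.0
    endloop
  endfacet
endsolid part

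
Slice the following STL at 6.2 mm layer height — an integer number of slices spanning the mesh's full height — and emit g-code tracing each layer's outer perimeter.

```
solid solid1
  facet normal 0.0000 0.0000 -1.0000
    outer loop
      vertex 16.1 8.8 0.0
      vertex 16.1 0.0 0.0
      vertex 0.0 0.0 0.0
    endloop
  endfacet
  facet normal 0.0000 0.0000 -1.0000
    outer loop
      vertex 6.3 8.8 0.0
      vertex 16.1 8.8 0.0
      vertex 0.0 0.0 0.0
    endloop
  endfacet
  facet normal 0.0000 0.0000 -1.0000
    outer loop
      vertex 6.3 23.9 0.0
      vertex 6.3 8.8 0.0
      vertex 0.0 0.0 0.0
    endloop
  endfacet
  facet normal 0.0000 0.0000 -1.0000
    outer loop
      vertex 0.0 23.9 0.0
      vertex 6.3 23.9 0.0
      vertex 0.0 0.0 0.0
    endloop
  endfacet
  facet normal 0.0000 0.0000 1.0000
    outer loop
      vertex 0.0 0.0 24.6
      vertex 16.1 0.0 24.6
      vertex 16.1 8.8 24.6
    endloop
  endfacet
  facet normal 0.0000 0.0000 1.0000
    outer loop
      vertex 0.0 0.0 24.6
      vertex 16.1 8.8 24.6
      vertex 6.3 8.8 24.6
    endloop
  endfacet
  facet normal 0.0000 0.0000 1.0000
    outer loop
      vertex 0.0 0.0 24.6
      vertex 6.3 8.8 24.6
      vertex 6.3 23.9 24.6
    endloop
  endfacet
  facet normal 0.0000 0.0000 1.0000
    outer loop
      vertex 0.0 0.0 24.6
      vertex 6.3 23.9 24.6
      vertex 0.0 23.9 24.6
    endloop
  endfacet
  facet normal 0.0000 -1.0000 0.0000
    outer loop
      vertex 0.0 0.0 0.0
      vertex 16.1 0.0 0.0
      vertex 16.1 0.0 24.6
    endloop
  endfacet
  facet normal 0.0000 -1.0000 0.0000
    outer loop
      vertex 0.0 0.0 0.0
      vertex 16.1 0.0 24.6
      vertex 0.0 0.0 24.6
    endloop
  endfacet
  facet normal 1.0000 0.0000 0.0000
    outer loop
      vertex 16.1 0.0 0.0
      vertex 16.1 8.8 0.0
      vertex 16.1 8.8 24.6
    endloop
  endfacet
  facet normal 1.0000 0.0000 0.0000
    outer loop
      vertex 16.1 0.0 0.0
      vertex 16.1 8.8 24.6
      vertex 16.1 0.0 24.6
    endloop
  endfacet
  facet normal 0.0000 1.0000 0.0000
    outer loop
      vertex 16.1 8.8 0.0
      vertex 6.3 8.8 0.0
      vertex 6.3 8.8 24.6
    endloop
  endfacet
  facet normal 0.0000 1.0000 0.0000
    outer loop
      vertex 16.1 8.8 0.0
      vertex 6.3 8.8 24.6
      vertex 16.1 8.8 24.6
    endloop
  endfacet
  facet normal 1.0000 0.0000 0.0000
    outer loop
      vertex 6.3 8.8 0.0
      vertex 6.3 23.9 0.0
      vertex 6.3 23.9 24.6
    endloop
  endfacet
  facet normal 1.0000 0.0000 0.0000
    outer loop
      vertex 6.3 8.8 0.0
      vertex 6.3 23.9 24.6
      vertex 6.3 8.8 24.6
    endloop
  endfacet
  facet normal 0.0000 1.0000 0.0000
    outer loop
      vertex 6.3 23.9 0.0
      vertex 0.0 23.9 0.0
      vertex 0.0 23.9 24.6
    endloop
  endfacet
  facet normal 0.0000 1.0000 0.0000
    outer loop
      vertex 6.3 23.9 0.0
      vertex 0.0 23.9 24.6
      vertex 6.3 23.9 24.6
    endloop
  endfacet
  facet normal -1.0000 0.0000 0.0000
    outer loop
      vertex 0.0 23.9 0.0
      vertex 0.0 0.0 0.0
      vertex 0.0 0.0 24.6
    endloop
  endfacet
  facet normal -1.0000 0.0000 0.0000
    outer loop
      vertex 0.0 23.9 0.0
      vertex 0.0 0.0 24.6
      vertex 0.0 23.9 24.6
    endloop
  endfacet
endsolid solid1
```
; perimeter-only toolpath
G21 ; units = mm
G90 ; absolute positioning
G28 ; home
; layer 1
G0 Z6.2
G0 X0.0 Y0.0
G1 X16.1 Y0.0
G1 X16.1 Y8.8
G1 X6.3 Y8.8
G1 X6.3 Y23.9
G1 X0.0 Y23.9
G1 X0.0 Y0.0
; layer 2
G0 Z12.3
G0 X0.0 Y0.0
G1 X16.1 Y0.0
G1 X16.1 Y8.8
G1 X6.3 Y8.8
G1 X6.3 Y23.9
G1 X0.0 Y23.9
G1 X0.0 Y0.0
; layer 3
G0 Z18.5
G0 X0.0 Y0.0
G1 X16.1 Y0.0
G1 X16.1 Y8.8
G1 X6.3 Y8.8
G1 X6.3 Y23.9
G1 X0.0 Y23.9
G1 X0.0 Y0.0
; layer 4
G0 Z24.6
G0 X0.0 Y0.0
G1 X16.1 Y0.0
G1 X16.1 Y8.8
G1 X6.3 Y8.8
G1 X6.3 Y23.9
G1 X0.0 Y23.9
G1 X0.0 Y0.0
M2 ; end

The solid is an L-shaped prism: outer 16.1 × 23.9 mm, arm thicknesses ≈ 8.8 mm (horizontal) and 6.3 mm (vertical), extruded 24.6 mm in z. Slicing at Δz = 6.2 mm — 4 equal slices spanning the solid's height, so layer i sits at z = i·h/4 — gives 4 non-empty perimeters. Each is a 6-segment closed polygon; G0 lifts to the layer z and rapids to the start vertex, then G1 traces the edges.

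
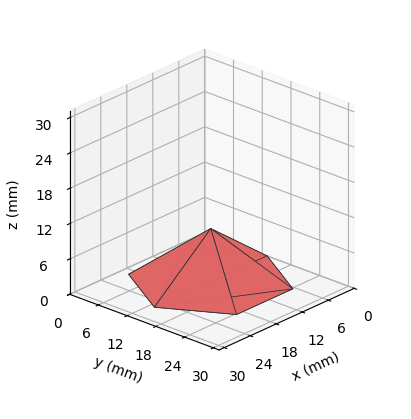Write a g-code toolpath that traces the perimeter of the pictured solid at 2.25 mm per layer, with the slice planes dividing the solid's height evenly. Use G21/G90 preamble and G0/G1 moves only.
Reading the render: the shape is a regular 6-sided pyramid, base circumscribed radius ≈ 13 mm, apex at z ≈ 9 mm (dimensions read to the nearest mm from the axis ticks). For the g-code, the solid's height is divided into equal slices at the stated Δz and each level perimeter traced with G1 moves after a G0 lift.

; perimeter-only toolpath
G21 ; units = mm
G90 ; absolute positioning
G28 ; home
; layer 1
G0 Z2.25
G0 X22.75 Y13.00
G1 X17.88 Y21.45
G1 X8.12 Y21.45
G1 X3.25 Y13.00
G1 X8.12 Y4.55
G1 X17.88 Y4.55
G1 X22.75 Y13.00
; layer 2
G0 Z4.50
G0 X19.50 Y13.00
G1 X16.25 Y18.63
G1 X9.75 Y18.63
G1 X6.50 Y13.00
G1 X9.75 Y7.37
G1 X16.25 Y7.37
G1 X19.50 Y13.00
; layer 3
G0 Z6.75
G0 X16.25 Y13.00
G1 X14.62 Y15.82
G1 X11.38 Y15.82
G1 X9.75 Y13.00
G1 X11.38 Y10.19
G1 X14.62 Y10.19
G1 X16.25 Y13.00
M2 ; end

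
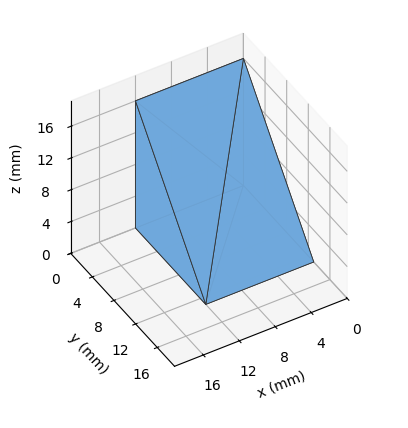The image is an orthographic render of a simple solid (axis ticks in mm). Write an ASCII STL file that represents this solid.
Reading the render: the shape is a wedge (ramp): 12 × 13 mm base, rising to 16 mm along the y=0 edge and sloping linearly to z=0 at y=13 (dimensions read to the nearest mm from the axis ticks). For the STL, each face is triangulated and given an outward normal.

solid part
  facet normal 0.0000 0.0000 -1.0000
    outer loop
      vertex 12.0 13.0 0.0
      vertex 12.0 0.0 0.0
      vertex 0.0 0.0 0.0
    endloop
  endfacet
  facet normal 0.0000 0.0000 -1.0000
    outer loop
      vertex 0.0 13.0 0.0
      vertex 12.0 13.0 0.0
      vertex 0.0 0.0 0.0
    endloop
  endfacet
  facet normal 0.0000 -1.0000 0.0000
    outer loop
      vertex 0.0 0.0 0.0
      vertex 12.0 0.0 0.0
      vertex 12.0 0.0 16.0
    endloop
  endfacet
  facet normal 0.0000 -1.0000 0.0000
    outer loop
      vertex 0.0 0.0 0.0
      vertex 12.0 0.0 16.0
      vertex 0.0 0.0 16.0
    endloop
  endfacet
  facet normal 0.0000 0.7761 0.6306
    outer loop
      vertex 0.0 0.0 16.0
      vertex 12.0 0.0 16.0
      vertex 12.0 13.0 0.0
    endloop
  endfacet
  facet normal 0.0000 0.7761 0.6306
    outer loop
      vertex 0.0 0.0 16.0
      vertex 12.0 13.0 0.0
      vertex 0.0 13.0 0.0
    endloop
  endfacet
  facet normal -1.0000 0.0000 0.0000
    outer loop
      vertex 0.0 0.0 16.0
      vertex 0.0 13.0 0.0
      vertex 0.0 0.0 0.0
    endloop
  endfacet
  facet normal 1.0000 0.0000 0.0000
    outer loop
      vertex 12.0 0.0 0.0
      vertex 12.0 13.0 0.0
      vertex 12.0 0.0 16.0
    endloop
  endfacet
endsolid part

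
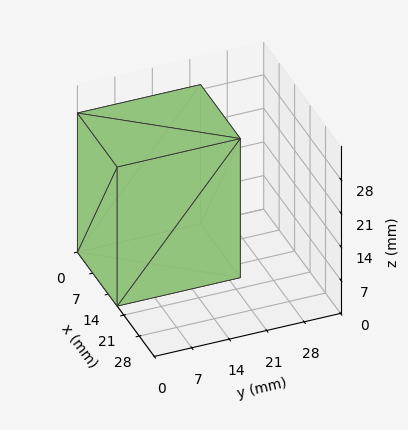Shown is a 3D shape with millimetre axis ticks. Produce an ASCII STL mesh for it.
Reading the render: the shape is a rectangular box, roughly 18 × 23 mm footprint and 29 mm tall (dimensions read to the nearest mm from the axis ticks). For the STL, each face is triangulated and given an outward normal.

solid part
  facet normal 0.0000 0.0000 -1.0000
    outer loop
      vertex 18.0 23.0 0.0
      vertex 18.0 0.0 0.0
      vertex 0.0 0.0 0.0
    endloop
  endfacet
  facet normal 0.0000 0.0000 -1.0000
    outer loop
      vertex 0.0 23.0 0.0
      vertex 18.0 23.0 0.0
      vertex 0.0 0.0 0.0
    endloop
  endfacet
  facet normal 0.0000 0.0000 1.0000
    outer loop
      vertex 0.0 0.0 29.0
      vertex 18.0 0.0 29.0
      vertex 18.0 23.0 29.0
    endloop
  endfacet
  facet normal 0.0000 0.0000 1.0000
    outer loop
      vertex 0.0 0.0 29.0
      vertex 18.0 23.0 29.0
      vertex 0.0 23.0 29.0
    endloop
  endfacet
  facet normal 0.0000 -1.0000 0.0000
    outer loop
      vertex 0.0 0.0 0.0
      vertex 18.0 0.0 0.0
      vertex 18.0 0.0 29.0
    endloop
  endfacet
  facet normal 0.0000 -1.0000 0.0000
    outer loop
      vertex 0.0 0.0 0.0
      vertex 18.0 0.0 29.0
      vertex 0.0 0.0 29.0
    endloop
  endfacet
  facet normal 0.0000 1.0000 0.0000
    outer loop
      vertex 18.0 23.0 29.0
      vertex 18.0 23.0 0.0
      vertex 0.0 23.0 0.0
    endloop
  endfacet
  facet normal 0.0000 1.0000 0.0000
    outer loop
      vertex 0.0 23.0 29.0
      vertex 18.0 23.0 29.0
      vertex 0.0 23.0 0.0
    endloop
  endfacet
  facet normal -1.0000 0.0000 0.0000
    outer loop
      vertex 0.0 23.0 29.0
      vertex 0.0 23.0 0.0
      vertex 0.0 0.0 0.0
    endloop
  endfacet
  facet normal -1.0000 0.0000 0.0000
    outer loop
      vertex 0.0 0.0 29.0
      vertex 0.0 23.0 29.0
      vertex 0.0 0.0 0.0
    endloop
  endfacet
  facet normal 1.0000 0.0000 0.0000
    outer loop
      vertex 18.0 0.0 0.0
      vertex 18.0 23.0 0.0
      vertex 18.0 23.0 29.0
    endloop
  endfacet
  facet normal 1.0000 0.0000 0.0000
    outer loop
      vertex 18.0 0.0 0.0
      vertex 18.0 23.0 29.0
      vertex 18.0 0.0 29.0
    endloop
  endfacet
endsolid part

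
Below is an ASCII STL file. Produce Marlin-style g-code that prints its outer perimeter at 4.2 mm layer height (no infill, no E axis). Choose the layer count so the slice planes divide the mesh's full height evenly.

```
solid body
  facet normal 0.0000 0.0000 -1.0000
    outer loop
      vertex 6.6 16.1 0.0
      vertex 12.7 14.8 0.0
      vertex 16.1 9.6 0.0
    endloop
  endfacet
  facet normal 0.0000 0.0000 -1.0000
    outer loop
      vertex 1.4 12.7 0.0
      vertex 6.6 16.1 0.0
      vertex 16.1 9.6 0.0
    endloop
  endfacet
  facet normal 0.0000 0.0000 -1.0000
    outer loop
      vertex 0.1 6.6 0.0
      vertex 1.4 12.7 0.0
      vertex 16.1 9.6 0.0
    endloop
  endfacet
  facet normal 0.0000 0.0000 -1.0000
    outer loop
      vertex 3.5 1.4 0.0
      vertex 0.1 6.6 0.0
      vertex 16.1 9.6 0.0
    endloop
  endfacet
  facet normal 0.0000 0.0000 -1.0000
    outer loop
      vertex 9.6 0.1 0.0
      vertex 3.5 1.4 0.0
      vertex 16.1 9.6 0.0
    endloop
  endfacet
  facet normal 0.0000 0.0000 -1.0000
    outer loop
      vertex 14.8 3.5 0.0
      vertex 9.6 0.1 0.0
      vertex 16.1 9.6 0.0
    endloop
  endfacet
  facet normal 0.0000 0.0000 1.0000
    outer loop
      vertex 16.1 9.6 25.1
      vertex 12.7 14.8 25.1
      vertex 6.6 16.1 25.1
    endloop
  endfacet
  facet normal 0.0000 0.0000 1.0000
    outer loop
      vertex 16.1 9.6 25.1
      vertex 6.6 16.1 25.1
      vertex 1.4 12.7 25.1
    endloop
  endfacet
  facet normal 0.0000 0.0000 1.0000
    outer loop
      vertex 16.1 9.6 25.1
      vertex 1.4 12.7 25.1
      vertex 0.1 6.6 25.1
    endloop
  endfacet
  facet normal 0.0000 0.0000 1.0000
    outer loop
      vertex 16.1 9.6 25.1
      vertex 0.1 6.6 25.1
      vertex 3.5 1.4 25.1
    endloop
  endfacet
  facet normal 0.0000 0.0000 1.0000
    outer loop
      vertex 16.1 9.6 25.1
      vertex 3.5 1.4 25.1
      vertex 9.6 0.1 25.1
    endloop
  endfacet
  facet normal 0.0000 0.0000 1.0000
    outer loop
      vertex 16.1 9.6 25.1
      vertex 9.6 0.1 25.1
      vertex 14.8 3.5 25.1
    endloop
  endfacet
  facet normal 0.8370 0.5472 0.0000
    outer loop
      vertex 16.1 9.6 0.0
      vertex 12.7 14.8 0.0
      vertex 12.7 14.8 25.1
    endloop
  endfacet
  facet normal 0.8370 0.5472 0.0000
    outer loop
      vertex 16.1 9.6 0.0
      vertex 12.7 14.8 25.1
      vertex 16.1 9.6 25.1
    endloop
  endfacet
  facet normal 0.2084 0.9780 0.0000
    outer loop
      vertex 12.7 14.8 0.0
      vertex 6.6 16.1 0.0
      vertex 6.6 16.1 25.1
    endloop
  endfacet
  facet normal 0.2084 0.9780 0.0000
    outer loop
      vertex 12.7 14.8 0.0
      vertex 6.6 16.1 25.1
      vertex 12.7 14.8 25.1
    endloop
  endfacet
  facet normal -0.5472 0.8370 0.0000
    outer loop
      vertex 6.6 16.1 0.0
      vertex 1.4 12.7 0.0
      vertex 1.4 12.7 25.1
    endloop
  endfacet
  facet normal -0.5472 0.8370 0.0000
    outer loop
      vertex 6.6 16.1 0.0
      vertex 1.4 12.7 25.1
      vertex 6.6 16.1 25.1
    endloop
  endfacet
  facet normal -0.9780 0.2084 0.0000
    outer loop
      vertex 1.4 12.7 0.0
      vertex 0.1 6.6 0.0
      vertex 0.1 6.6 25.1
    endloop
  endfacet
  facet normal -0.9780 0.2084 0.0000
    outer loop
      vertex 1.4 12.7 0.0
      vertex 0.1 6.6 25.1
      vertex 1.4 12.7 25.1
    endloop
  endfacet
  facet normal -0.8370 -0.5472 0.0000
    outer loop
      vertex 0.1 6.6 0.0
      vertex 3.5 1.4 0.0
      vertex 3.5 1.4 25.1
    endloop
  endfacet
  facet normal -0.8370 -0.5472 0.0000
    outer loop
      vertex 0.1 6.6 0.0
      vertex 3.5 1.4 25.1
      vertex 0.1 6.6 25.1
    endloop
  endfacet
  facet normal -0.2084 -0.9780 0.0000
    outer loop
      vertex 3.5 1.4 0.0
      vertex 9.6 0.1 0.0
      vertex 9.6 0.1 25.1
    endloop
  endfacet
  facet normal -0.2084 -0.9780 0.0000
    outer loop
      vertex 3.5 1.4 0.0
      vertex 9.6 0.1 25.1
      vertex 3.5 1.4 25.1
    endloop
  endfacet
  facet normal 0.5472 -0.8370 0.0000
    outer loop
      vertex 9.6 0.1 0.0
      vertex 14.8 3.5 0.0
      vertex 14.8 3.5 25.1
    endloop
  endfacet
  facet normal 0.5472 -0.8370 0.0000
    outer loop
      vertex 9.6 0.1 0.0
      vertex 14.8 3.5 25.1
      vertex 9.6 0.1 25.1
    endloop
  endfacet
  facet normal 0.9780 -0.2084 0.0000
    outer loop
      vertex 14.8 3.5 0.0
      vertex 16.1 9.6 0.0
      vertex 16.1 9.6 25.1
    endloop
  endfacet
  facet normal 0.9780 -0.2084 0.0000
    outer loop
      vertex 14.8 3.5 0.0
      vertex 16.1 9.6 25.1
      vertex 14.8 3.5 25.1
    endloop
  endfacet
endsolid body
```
; perimeter-only toolpath
G21 ; units = mm
G90 ; absolute positioning
G28 ; home
; layer 1
G0 Z4.2
G0 X16.1 Y9.6
G1 X12.7 Y14.8
G1 X6.6 Y16.1
G1 X1.4 Y12.7
G1 X0.1 Y6.6
G1 X3.5 Y1.4
G1 X9.6 Y0.1
G1 X14.8 Y3.5
G1 X16.1 Y9.6
; layer 2
G0 Z8.4
G0 X16.1 Y9.6
G1 X12.7 Y14.8
G1 X6.6 Y16.1
G1 X1.4 Y12.7
G1 X0.1 Y6.6
G1 X3.5 Y1.4
G1 X9.6 Y0.1
G1 X14.8 Y3.5
G1 X16.1 Y9.6
; layer 3
G0 Z12.6
G0 X16.1 Y9.6
G1 X12.7 Y14.8
G1 X6.6 Y16.1
G1 X1.4 Y12.7
G1 X0.1 Y6.6
G1 X3.5 Y1.4
G1 X9.6 Y0.1
G1 X14.8 Y3.5
G1 X16.1 Y9.6
; layer 4
G0 Z16.7
G0 X16.1 Y9.6
G1 X12.7 Y14.8
G1 X6.6 Y16.1
G1 X1.4 Y12.7
G1 X0.1 Y6.6
G1 X3.5 Y1.4
G1 X9.6 Y0.1
G1 X14.8 Y3.5
G1 X16.1 Y9.6
; layer 5
G0 Z20.9
G0 X16.1 Y9.6
G1 X12.7 Y14.8
G1 X6.6 Y16.1
G1 X1.4 Y12.7
G1 X0.1 Y6.6
G1 X3.5 Y1.4
G1 X9.6 Y0.1
G1 X14.8 Y3.5
G1 X16.1 Y9.6
; layer 6
G0 Z25.1
G0 X16.1 Y9.6
G1 X12.7 Y14.8
G1 X6.6 Y16.1
G1 X1.4 Y12.7
G1 X0.1 Y6.6
G1 X3.5 Y1.4
G1 X9.6 Y0.1
G1 X14.8 Y3.5
G1 X16.1 Y9.6
M2 ; end

The solid is a regular 8-sided prism (a cylinder approximated with 8 flat sides), circumscribed radius ≈ 8.1 mm, height ≈ 25.1 mm. Slicing at Δz = 4.2 mm — 6 equal slices spanning the solid's height, so layer i sits at z = i·h/6 — gives 6 non-empty perimeters. Each is a 8-segment closed polygon; G0 lifts to the layer z and rapids to the start vertex, then G1 traces the edges.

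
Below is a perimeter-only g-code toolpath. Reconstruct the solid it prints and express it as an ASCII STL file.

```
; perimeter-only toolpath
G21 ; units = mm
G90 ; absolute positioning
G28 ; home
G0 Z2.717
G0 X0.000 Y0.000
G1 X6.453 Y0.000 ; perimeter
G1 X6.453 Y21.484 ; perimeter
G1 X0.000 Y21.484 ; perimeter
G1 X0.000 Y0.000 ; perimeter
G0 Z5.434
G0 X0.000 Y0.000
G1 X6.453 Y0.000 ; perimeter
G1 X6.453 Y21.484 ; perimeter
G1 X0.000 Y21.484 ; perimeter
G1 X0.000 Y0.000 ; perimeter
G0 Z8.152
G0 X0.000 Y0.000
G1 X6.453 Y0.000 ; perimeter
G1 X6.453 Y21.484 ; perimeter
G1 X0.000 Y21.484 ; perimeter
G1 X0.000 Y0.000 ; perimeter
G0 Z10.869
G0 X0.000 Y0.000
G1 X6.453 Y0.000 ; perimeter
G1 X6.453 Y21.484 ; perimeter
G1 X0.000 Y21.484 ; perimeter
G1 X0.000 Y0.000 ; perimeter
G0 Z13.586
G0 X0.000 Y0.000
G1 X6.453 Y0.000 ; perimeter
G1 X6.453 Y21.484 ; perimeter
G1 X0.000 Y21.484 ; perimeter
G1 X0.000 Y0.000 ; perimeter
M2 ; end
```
solid part
  facet normal 0.0000 0.0000 -1.0000
    outer loop
      vertex 6.453 21.484 0.000
      vertex 6.453 0.000 0.000
      vertex 0.000 0.000 0.000
    endloop
  endfacet
  facet normal 0.0000 0.0000 -1.0000
    outer loop
      vertex 0.000 21.484 0.000
      vertex 6.453 21.484 0.000
      vertex 0.000 0.000 0.000
    endloop
  endfacet
  facet normal 0.0000 0.0000 1.0000
    outer loop
      vertex 0.000 0.000 13.586
      vertex 6.453 0.000 13.586
      vertex 6.453 21.484 13.586
    endloop
  endfacet
  facet normal 0.0000 0.0000 1.0000
    outer loop
      vertex 0.000 0.000 13.586
      vertex 6.453 21.484 13.586
      vertex 0.000 21.484 13.586
    endloop
  endfacet
  facet normal 0.0000 -1.0000 0.0000
    outer loop
      vertex 0.000 0.000 0.000
      vertex 6.453 0.000 0.000
      vertex 6.453 0.000 13.586
    endloop
  endfacet
  facet normal 0.0000 -1.0000 0.0000
    outer loop
      vertex 0.000 0.000 0.000
      vertex 6.453 0.000 13.586
      vertex 0.000 0.000 13.586
    endloop
  endfacet
  facet normal 0.0000 1.0000 0.0000
    outer loop
      vertex 6.453 21.484 13.586
      vertex 6.453 21.484 0.000
      vertex 0.000 21.484 0.000
    endloop
  endfacet
  facet normal 0.0000 1.0000 0.0000
    outer loop
      vertex 0.000 21.484 13.586
      vertex 6.453 21.484 13.586
      vertex 0.000 21.484 0.000
    endloop
  endfacet
  facet normal -1.0000 0.0000 0.0000
    outer loop
      vertex 0.000 21.484 13.586
      vertex 0.000 21.484 0.000
      vertex 0.000 0.000 0.000
    endloop
  endfacet
  facet normal -1.0000 0.0000 0.0000
    outer loop
      vertex 0.000 0.000 13.586
      vertex 0.000 21.484 13.586
      vertex 0.000 0.000 0.000
    endloop
  endfacet
  facet normal 1.0000 0.0000 0.0000
    outer loop
      vertex 6.453 0.000 0.000
      vertex 6.453 21.484 0.000
      vertex 6.453 21.484 13.586
    endloop
  endfacet
  facet normal 1.0000 0.0000 0.0000
    outer loop
      vertex 6.453 0.000 0.000
      vertex 6.453 21.484 13.586
      vertex 6.453 0.000 13.586
    endloop
  endfacet
endsolid part

The G0 Z moves step by Δz≈2.717 mm. Every layer's G1 loop is the same polygon, so the solid is a straight extrusion of it from z=0 to z≈13.6. Closing with flat bottom and top caps and triangulating gives 12 facets — a rectangular box, roughly 6.45 × 21.5 mm footprint and 13.6 mm tall.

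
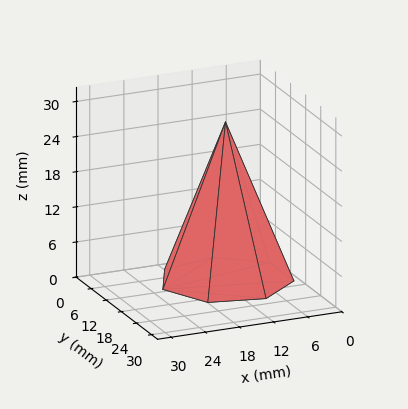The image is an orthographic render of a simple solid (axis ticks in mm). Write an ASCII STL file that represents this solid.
Reading the render: the shape is a regular 7-sided pyramid, base circumscribed radius ≈ 11 mm, apex at z ≈ 27 mm (dimensions read to the nearest mm from the axis ticks). For the STL, each face is triangulated and given an outward normal.

solid part
  facet normal 0.0000 0.0000 -1.0000
    outer loop
      vertex 8.6 21.7 0.0
      vertex 17.9 19.6 0.0
      vertex 22.0 11.0 0.0
    endloop
  endfacet
  facet normal 0.0000 0.0000 -1.0000
    outer loop
      vertex 1.1 15.8 0.0
      vertex 8.6 21.7 0.0
      vertex 22.0 11.0 0.0
    endloop
  endfacet
  facet normal 0.0000 0.0000 -1.0000
    outer loop
      vertex 1.1 6.2 0.0
      vertex 1.1 15.8 0.0
      vertex 22.0 11.0 0.0
    endloop
  endfacet
  facet normal 0.0000 0.0000 -1.0000
    outer loop
      vertex 8.6 0.3 0.0
      vertex 1.1 6.2 0.0
      vertex 22.0 11.0 0.0
    endloop
  endfacet
  facet normal 0.0000 0.0000 -1.0000
    outer loop
      vertex 17.9 2.4 0.0
      vertex 8.6 0.3 0.0
      vertex 22.0 11.0 0.0
    endloop
  endfacet
  facet normal 0.8472 0.4039 0.3452
    outer loop
      vertex 22.0 11.0 0.0
      vertex 17.9 19.6 0.0
      vertex 11.0 11.0 27.0
    endloop
  endfacet
  facet normal 0.2068 0.9157 0.3445
    outer loop
      vertex 17.9 19.6 0.0
      vertex 8.6 21.7 0.0
      vertex 11.0 11.0 27.0
    endloop
  endfacet
  facet normal -0.5805 0.7380 0.3441
    outer loop
      vertex 8.6 21.7 0.0
      vertex 1.1 15.8 0.0
      vertex 11.0 11.0 27.0
    endloop
  endfacet
  facet normal -0.9389 0.0000 0.3443
    outer loop
      vertex 1.1 15.8 0.0
      vertex 1.1 6.2 0.0
      vertex 11.0 11.0 27.0
    endloop
  endfacet
  facet normal -0.5805 -0.7380 0.3441
    outer loop
      vertex 1.1 6.2 0.0
      vertex 8.6 0.3 0.0
      vertex 11.0 11.0 27.0
    endloop
  endfacet
  facet normal 0.2068 -0.9157 0.3445
    outer loop
      vertex 8.6 0.3 0.0
      vertex 17.9 2.4 0.0
      vertex 11.0 11.0 27.0
    endloop
  endfacet
  facet normal 0.8472 -0.4039 0.3452
    outer loop
      vertex 17.9 2.4 0.0
      vertex 22.0 11.0 0.0
      vertex 11.0 11.0 27.0
    endloop
  endfacet
endsolid part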